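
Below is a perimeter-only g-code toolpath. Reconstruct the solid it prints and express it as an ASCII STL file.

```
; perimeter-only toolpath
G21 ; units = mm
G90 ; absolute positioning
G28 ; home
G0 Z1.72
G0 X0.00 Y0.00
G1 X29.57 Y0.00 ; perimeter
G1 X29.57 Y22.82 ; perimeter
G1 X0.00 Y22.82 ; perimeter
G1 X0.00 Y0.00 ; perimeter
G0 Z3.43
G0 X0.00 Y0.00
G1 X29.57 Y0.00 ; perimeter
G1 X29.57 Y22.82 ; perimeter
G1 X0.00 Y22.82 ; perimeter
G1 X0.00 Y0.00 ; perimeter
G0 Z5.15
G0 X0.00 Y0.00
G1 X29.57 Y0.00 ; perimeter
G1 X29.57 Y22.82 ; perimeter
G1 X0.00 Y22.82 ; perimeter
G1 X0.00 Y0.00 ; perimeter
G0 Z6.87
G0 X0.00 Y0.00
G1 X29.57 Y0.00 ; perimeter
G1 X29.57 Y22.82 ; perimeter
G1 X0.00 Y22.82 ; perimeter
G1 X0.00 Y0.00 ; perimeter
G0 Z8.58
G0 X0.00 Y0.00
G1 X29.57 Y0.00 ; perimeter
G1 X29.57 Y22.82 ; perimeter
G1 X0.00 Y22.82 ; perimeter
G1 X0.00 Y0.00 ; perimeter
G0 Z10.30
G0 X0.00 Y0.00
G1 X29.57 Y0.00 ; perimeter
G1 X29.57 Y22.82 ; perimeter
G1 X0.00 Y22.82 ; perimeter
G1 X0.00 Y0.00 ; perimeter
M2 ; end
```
solid part
  facet normal 0.0000 0.0000 -1.0000
    outer loop
      vertex 29.57 22.82 0.00
      vertex 29.57 0.00 0.00
      vertex 0.00 0.00 0.00
    endloop
  endfacet
  facet normal 0.0000 0.0000 -1.0000
    outer loop
      vertex 0.00 22.82 0.00
      vertex 29.57 22.82 0.00
      vertex 0.00 0.00 0.00
    endloop
  endfacet
  facet normal 0.0000 0.0000 1.0000
    outer loop
      vertex 0.00 0.00 10.30
      vertex 29.57 0.00 10.30
      vertex 29.57 22.82 10.30
    endloop
  endfacet
  facet normal 0.0000 0.0000 1.0000
    outer loop
      vertex 0.00 0.00 10.30
      vertex 29.57 22.82 10.30
      vertex 0.00 22.82 10.30
    endloop
  endfacet
  facet normal 0.0000 -1.0000 0.0000
    outer loop
      vertex 0.00 0.00 0.00
      vertex 29.57 0.00 0.00
      vertex 29.57 0.00 10.30
    endloop
  endfacet
  facet normal 0.0000 -1.0000 0.0000
    outer loop
      vertex 0.00 0.00 0.00
      vertex 29.57 0.00 10.30
      vertex 0.00 0.00 10.30
    endloop
  endfacet
  facet normal 0.0000 1.0000 0.0000
    outer loop
      vertex 29.57 22.82 10.30
      vertex 29.57 22.82 0.00
      vertex 0.00 22.82 0.00
    endloop
  endfacet
  facet normal 0.0000 1.0000 0.0000
    outer loop
      vertex 0.00 22.82 10.30
      vertex 29.57 22.82 10.30
      vertex 0.00 22.82 0.00
    endloop
  endfacet
  facet normal -1.0000 0.0000 0.0000
    outer loop
      vertex 0.00 22.82 10.30
      vertex 0.00 22.82 0.00
      vertex 0.00 0.00 0.00
    endloop
  endfacet
  facet normal -1.0000 0.0000 0.0000
    outer loop
      vertex 0.00 0.00 10.30
      vertex 0.00 22.82 10.30
      vertex 0.00 0.00 0.00
    endloop
  endfacet
  facet normal 1.0000 0.0000 0.0000
    outer loop
      vertex 29.57 0.00 0.00
      vertex 29.57 22.82 0.00
      vertex 29.57 22.82 10.30
    endloop
  endfacet
  facet normal 1.0000 0.0000 0.0000
    outer loop
      vertex 29.57 0.00 0.00
      vertex 29.57 22.82 10.30
      vertex 29.57 0.00 10.30
    endloop
  endfacet
endsolid part

The G0 Z moves step by Δz≈1.72 mm. Every layer's G1 loop is the same polygon, so the solid is a straight extrusion of it from z=0 to z≈10.3. Closing with flat bottom and top caps and triangulating gives 12 facets — a rectangular box, roughly 29.6 × 22.8 mm footprint and 10.3 mm tall.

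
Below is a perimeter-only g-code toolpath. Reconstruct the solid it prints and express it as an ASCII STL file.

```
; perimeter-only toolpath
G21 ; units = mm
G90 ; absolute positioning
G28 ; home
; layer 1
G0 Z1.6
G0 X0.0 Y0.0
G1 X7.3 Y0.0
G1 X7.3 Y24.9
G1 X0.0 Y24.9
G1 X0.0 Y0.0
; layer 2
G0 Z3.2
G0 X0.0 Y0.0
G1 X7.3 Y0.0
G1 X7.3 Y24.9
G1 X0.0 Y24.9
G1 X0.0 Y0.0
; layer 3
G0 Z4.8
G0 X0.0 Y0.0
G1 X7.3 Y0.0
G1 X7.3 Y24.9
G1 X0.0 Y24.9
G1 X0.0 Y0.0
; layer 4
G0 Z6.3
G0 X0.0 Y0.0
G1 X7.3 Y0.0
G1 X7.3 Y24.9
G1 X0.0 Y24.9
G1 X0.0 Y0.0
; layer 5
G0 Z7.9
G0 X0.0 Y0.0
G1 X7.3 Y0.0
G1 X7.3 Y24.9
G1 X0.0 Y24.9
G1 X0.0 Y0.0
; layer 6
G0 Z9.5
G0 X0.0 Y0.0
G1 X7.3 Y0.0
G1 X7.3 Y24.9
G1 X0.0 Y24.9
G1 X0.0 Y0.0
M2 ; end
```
solid part
  facet normal 0.0000 0.0000 -1.0000
    outer loop
      vertex 7.3 24.9 0.0
      vertex 7.3 0.0 0.0
      vertex 0.0 0.0 0.0
    endloop
  endfacet
  facet normal 0.0000 0.0000 -1.0000
    outer loop
      vertex 0.0 24.9 0.0
      vertex 7.3 24.9 0.0
      vertex 0.0 0.0 0.0
    endloop
  endfacet
  facet normal 0.0000 0.0000 1.0000
    outer loop
      vertex 0.0 0.0 9.5
      vertex 7.3 0.0 9.5
      vertex 7.3 24.9 9.5
    endloop
  endfacet
  facet normal 0.0000 0.0000 1.0000
    outer loop
      vertex 0.0 0.0 9.5
      vertex 7.3 24.9 9.5
      vertex 0.0 24.9 9.5
    endloop
  endfacet
  facet normal 0.0000 -1.0000 0.0000
    outer loop
      vertex 0.0 0.0 0.0
      vertex 7.3 0.0 0.0
      vertex 7.3 0.0 9.5
    endloop
  endfacet
  facet normal 0.0000 -1.0000 0.0000
    outer loop
      vertex 0.0 0.0 0.0
      vertex 7.3 0.0 9.5
      vertex 0.0 0.0 9.5
    endloop
  endfacet
  facet normal 0.0000 1.0000 0.0000
    outer loop
      vertex 7.3 24.9 9.5
      vertex 7.3 24.9 0.0
      vertex 0.0 24.9 0.0
    endloop
  endfacet
  facet normal 0.0000 1.0000 0.0000
    outer loop
      vertex 0.0 24.9 9.5
      vertex 7.3 24.9 9.5
      vertex 0.0 24.9 0.0
    endloop
  endfacet
  facet normal -1.0000 0.0000 0.0000
    outer loop
      vertex 0.0 24.9 9.5
      vertex 0.0 24.9 0.0
      vertex 0.0 0.0 0.0
    endloop
  endfacet
  facet normal -1.0000 0.0000 0.0000
    outer loop
      vertex 0.0 0.0 9.5
      vertex 0.0 24.9 9.5
      vertex 0.0 0.0 0.0
    endloop
  endfacet
  facet normal 1.0000 0.0000 0.0000
    outer loop
      vertex 7.3 0.0 0.0
      vertex 7.3 24.9 0.0
      vertex 7.3 24.9 9.5
    endloop
  endfacet
  facet normal 1.0000 0.0000 0.0000
    outer loop
      vertex 7.3 0.0 0.0
      vertex 7.3 24.9 9.5
      vertex 7.3 0.0 9.5
    endloop
  endfacet
endsolid part

The G0 Z moves step by Δz≈1.6 mm. Every layer's G1 loop is the same polygon, so the solid is a straight extrusion of it from z=0 to z≈9.5. Closing with flat bottom and top caps and triangulating gives 12 facets — a rectangular box, roughly 7.3 × 24.9 mm footprint and 9.5 mm tall.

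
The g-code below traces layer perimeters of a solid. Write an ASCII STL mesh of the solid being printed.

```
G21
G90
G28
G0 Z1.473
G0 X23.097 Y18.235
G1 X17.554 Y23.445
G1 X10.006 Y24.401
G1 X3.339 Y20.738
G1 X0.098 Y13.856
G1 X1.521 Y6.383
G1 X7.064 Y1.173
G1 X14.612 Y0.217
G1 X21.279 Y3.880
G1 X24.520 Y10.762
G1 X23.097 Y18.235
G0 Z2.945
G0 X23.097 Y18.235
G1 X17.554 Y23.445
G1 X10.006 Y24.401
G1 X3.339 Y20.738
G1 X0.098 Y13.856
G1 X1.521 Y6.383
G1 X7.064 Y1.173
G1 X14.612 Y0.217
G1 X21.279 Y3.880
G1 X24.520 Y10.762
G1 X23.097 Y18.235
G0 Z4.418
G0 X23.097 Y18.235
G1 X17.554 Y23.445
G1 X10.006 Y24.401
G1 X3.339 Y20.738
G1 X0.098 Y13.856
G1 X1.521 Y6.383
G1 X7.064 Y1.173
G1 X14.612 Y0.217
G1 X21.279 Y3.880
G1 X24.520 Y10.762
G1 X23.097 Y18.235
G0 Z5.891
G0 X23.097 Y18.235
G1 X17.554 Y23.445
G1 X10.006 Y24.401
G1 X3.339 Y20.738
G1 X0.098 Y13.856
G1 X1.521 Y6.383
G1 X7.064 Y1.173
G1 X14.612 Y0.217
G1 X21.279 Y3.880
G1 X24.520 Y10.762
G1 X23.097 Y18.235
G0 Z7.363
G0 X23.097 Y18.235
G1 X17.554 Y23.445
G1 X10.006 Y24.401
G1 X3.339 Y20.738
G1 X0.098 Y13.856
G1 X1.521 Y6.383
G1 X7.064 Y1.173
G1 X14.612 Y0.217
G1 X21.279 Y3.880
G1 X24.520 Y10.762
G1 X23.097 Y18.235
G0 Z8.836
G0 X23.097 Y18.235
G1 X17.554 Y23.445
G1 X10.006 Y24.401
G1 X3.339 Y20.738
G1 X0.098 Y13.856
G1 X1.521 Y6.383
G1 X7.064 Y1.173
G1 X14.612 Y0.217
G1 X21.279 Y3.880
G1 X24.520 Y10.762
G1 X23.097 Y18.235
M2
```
solid part
  facet normal 0.0000 0.0000 -1.0000
    outer loop
      vertex 10.006 24.401 0.000
      vertex 17.554 23.445 0.000
      vertex 23.097 18.235 0.000
    endloop
  endfacet
  facet normal 0.0000 0.0000 -1.0000
    outer loop
      vertex 3.339 20.738 0.000
      vertex 10.006 24.401 0.000
      vertex 23.097 18.235 0.000
    endloop
  endfacet
  facet normal 0.0000 0.0000 -1.0000
    outer loop
      vertex 0.098 13.856 0.000
      vertex 3.339 20.738 0.000
      vertex 23.097 18.235 0.000
    endloop
  endfacet
  facet normal 0.0000 0.0000 -1.0000
    outer loop
      vertex 1.521 6.383 0.000
      vertex 0.098 13.856 0.000
      vertex 23.097 18.235 0.000
    endloop
  endfacet
  facet normal 0.0000 0.0000 -1.0000
    outer loop
      vertex 7.064 1.173 0.000
      vertex 1.521 6.383 0.000
      vertex 23.097 18.235 0.000
    endloop
  endfacet
  facet normal 0.0000 0.0000 -1.0000
    outer loop
      vertex 14.612 0.217 0.000
      vertex 7.064 1.173 0.000
      vertex 23.097 18.235 0.000
    endloop
  endfacet
  facet normal 0.0000 0.0000 -1.0000
    outer loop
      vertex 21.279 3.880 0.000
      vertex 14.612 0.217 0.000
      vertex 23.097 18.235 0.000
    endloop
  endfacet
  facet normal 0.0000 0.0000 -1.0000
    outer loop
      vertex 24.520 10.762 0.000
      vertex 21.279 3.880 0.000
      vertex 23.097 18.235 0.000
    endloop
  endfacet
  facet normal 0.0000 0.0000 1.0000
    outer loop
      vertex 23.097 18.235 8.836
      vertex 17.554 23.445 8.836
      vertex 10.006 24.401 8.836
    endloop
  endfacet
  facet normal 0.0000 0.0000 1.0000
    outer loop
      vertex 23.097 18.235 8.836
      vertex 10.006 24.401 8.836
      vertex 3.339 20.738 8.836
    endloop
  endfacet
  facet normal 0.0000 0.0000 1.0000
    outer loop
      vertex 23.097 18.235 8.836
      vertex 3.339 20.738 8.836
      vertex 0.098 13.856 8.836
    endloop
  endfacet
  facet normal 0.0000 0.0000 1.0000
    outer loop
      vertex 23.097 18.235 8.836
      vertex 0.098 13.856 8.836
      vertex 1.521 6.383 8.836
    endloop
  endfacet
  facet normal 0.0000 0.0000 1.0000
    outer loop
      vertex 23.097 18.235 8.836
      vertex 1.521 6.383 8.836
      vertex 7.064 1.173 8.836
    endloop
  endfacet
  facet normal 0.0000 0.0000 1.0000
    outer loop
      vertex 23.097 18.235 8.836
      vertex 7.064 1.173 8.836
      vertex 14.612 0.217 8.836
    endloop
  endfacet
  facet normal 0.0000 0.0000 1.0000
    outer loop
      vertex 23.097 18.235 8.836
      vertex 14.612 0.217 8.836
      vertex 21.279 3.880 8.836
    endloop
  endfacet
  facet normal 0.0000 0.0000 1.0000
    outer loop
      vertex 23.097 18.235 8.836
      vertex 21.279 3.880 8.836
      vertex 24.520 10.762 8.836
    endloop
  endfacet
  facet normal 0.6849 0.7287 0.0000
    outer loop
      vertex 23.097 18.235 0.000
      vertex 17.554 23.445 0.000
      vertex 17.554 23.445 8.836
    endloop
  endfacet
  facet normal 0.6849 0.7287 0.0000
    outer loop
      vertex 23.097 18.235 0.000
      vertex 17.554 23.445 8.836
      vertex 23.097 18.235 8.836
    endloop
  endfacet
  facet normal 0.1257 0.9921 0.0000
    outer loop
      vertex 17.554 23.445 0.000
      vertex 10.006 24.401 0.000
      vertex 10.006 24.401 8.836
    endloop
  endfacet
  facet normal 0.1257 0.9921 0.0000
    outer loop
      vertex 17.554 23.445 0.000
      vertex 10.006 24.401 8.836
      vertex 17.554 23.445 8.836
    endloop
  endfacet
  facet normal -0.4815 0.8764 0.0000
    outer loop
      vertex 10.006 24.401 0.000
      vertex 3.339 20.738 0.000
      vertex 3.339 20.738 8.836
    endloop
  endfacet
  facet normal -0.4815 0.8764 0.0000
    outer loop
      vertex 10.006 24.401 0.000
      vertex 3.339 20.738 8.836
      vertex 10.006 24.401 8.836
    endloop
  endfacet
  facet normal -0.9047 0.4261 0.0000
    outer loop
      vertex 3.339 20.738 0.000
      vertex 0.098 13.856 0.000
      vertex 0.098 13.856 8.836
    endloop
  endfacet
  facet normal -0.9047 0.4261 0.0000
    outer loop
      vertex 3.339 20.738 0.000
      vertex 0.098 13.856 8.836
      vertex 3.339 20.738 8.836
    endloop
  endfacet
  facet normal -0.9823 -0.1871 0.0000
    outer loop
      vertex 0.098 13.856 0.000
      vertex 1.521 6.383 0.000
      vertex 1.521 6.383 8.836
    endloop
  endfacet
  facet normal -0.9823 -0.1871 0.0000
    outer loop
      vertex 0.098 13.856 0.000
      vertex 1.521 6.383 8.836
      vertex 0.098 13.856 8.836
    endloop
  endfacet
  facet normal -0.6849 -0.7287 0.0000
    outer loop
      vertex 1.521 6.383 0.000
      vertex 7.064 1.173 0.000
      vertex 7.064 1.173 8.836
    endloop
  endfacet
  facet normal -0.6849 -0.7287 0.0000
    outer loop
      vertex 1.521 6.383 0.000
      vertex 7.064 1.173 8.836
      vertex 1.521 6.383 8.836
    endloop
  endfacet
  facet normal -0.1257 -0.9921 0.0000
    outer loop
      vertex 7.064 1.173 0.000
      vertex 14.612 0.217 0.000
      vertex 14.612 0.217 8.836
    endloop
  endfacet
  facet normal -0.1257 -0.9921 0.0000
    outer loop
      vertex 7.064 1.173 0.000
      vertex 14.612 0.217 8.836
      vertex 7.064 1.173 8.836
    endloop
  endfacet
  facet normal 0.4815 -0.8764 0.0000
    outer loop
      vertex 14.612 0.217 0.000
      vertex 21.279 3.880 0.000
      vertex 21.279 3.880 8.836
    endloop
  endfacet
  facet normal 0.4815 -0.8764 0.0000
    outer loop
      vertex 14.612 0.217 0.000
      vertex 21.279 3.880 8.836
      vertex 14.612 0.217 8.836
    endloop
  endfacet
  facet normal 0.9047 -0.4261 0.0000
    outer loop
      vertex 21.279 3.880 0.000
      vertex 24.520 10.762 0.000
      vertex 24.520 10.762 8.836
    endloop
  endfacet
  facet normal 0.9047 -0.4261 0.0000
    outer loop
      vertex 21.279 3.880 0.000
      vertex 24.520 10.762 8.836
      vertex 21.279 3.880 8.836
    endloop
  endfacet
  facet normal 0.9823 0.1871 0.0000
    outer loop
      vertex 24.520 10.762 0.000
      vertex 23.097 18.235 0.000
      vertex 23.097 18.235 8.836
    endloop
  endfacet
  facet normal 0.9823 0.1871 0.0000
    outer loop
      vertex 24.520 10.762 0.000
      vertex 23.097 18.235 8.836
      vertex 24.520 10.762 8.836
    endloop
  endfacet
endsolid part

The G0 Z moves step by Δz≈1.473 mm. Every layer's G1 loop is the same polygon, so the solid is a straight extrusion of it from z=0 to z≈8.84. Closing with flat bottom and top caps and triangulating gives 36 facets — a regular 10-sided prism (a cylinder approximated with 10 flat sides), circumscribed radius ≈ 12.3 mm, height ≈ 8.84 mm.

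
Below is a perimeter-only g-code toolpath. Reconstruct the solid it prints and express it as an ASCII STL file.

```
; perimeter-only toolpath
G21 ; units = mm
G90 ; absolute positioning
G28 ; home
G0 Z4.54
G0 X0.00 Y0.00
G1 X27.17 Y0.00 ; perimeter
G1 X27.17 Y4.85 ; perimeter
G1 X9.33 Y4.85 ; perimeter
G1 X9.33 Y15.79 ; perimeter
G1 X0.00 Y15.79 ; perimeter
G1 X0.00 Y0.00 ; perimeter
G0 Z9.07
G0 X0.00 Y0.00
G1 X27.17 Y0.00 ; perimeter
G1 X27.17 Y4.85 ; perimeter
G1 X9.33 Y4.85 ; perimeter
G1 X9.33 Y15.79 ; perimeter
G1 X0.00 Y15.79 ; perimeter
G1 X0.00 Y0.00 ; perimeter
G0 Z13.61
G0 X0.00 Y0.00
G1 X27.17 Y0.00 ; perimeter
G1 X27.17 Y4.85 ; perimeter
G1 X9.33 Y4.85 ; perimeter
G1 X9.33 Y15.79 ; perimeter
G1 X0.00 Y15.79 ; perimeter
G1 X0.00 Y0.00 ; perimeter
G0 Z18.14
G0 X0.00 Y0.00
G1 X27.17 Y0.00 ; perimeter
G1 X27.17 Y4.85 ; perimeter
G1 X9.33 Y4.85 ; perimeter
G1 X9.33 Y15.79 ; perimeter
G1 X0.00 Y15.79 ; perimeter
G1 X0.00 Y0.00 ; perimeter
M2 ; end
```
solid part
  facet normal 0.0000 0.0000 -1.0000
    outer loop
      vertex 27.17 4.85 0.00
      vertex 27.17 0.00 0.00
      vertex 0.00 0.00 0.00
    endloop
  endfacet
  facet normal 0.0000 0.0000 -1.0000
    outer loop
      vertex 9.33 4.85 0.00
      vertex 27.17 4.85 0.00
      vertex 0.00 0.00 0.00
    endloop
  endfacet
  facet normal 0.0000 0.0000 -1.0000
    outer loop
      vertex 9.33 15.79 0.00
      vertex 9.33 4.85 0.00
      vertex 0.00 0.00 0.00
    endloop
  endfacet
  facet normal 0.0000 0.0000 -1.0000
    outer loop
      vertex 0.00 15.79 0.00
      vertex 9.33 15.79 0.00
      vertex 0.00 0.00 0.00
    endloop
  endfacet
  facet normal 0.0000 0.0000 1.0000
    outer loop
      vertex 0.00 0.00 18.14
      vertex 27.17 0.00 18.14
      vertex 27.17 4.85 18.14
    endloop
  endfacet
  facet normal 0.0000 0.0000 1.0000
    outer loop
      vertex 0.00 0.00 18.14
      vertex 27.17 4.85 18.14
      vertex 9.33 4.85 18.14
    endloop
  endfacet
  facet normal 0.0000 0.0000 1.0000
    outer loop
      vertex 0.00 0.00 18.14
      vertex 9.33 4.85 18.14
      vertex 9.33 15.79 18.14
    endloop
  endfacet
  facet normal 0.0000 0.0000 1.0000
    outer loop
      vertex 0.00 0.00 18.14
      vertex 9.33 15.79 18.14
      vertex 0.00 15.79 18.14
    endloop
  endfacet
  facet normal 0.0000 -1.0000 0.0000
    outer loop
      vertex 0.00 0.00 0.00
      vertex 27.17 0.00 0.00
      vertex 27.17 0.00 18.14
    endloop
  endfacet
  facet normal 0.0000 -1.0000 0.0000
    outer loop
      vertex 0.00 0.00 0.00
      vertex 27.17 0.00 18.14
      vertex 0.00 0.00 18.14
    endloop
  endfacet
  facet normal 1.0000 0.0000 0.0000
    outer loop
      vertex 27.17 0.00 0.00
      vertex 27.17 4.85 0.00
      vertex 27.17 4.85 18.14
    endloop
  endfacet
  facet normal 1.0000 0.0000 0.0000
    outer loop
      vertex 27.17 0.00 0.00
      vertex 27.17 4.85 18.14
      vertex 27.17 0.00 18.14
    endloop
  endfacet
  facet normal 0.0000 1.0000 0.0000
    outer loop
      vertex 27.17 4.85 0.00
      vertex 9.33 4.85 0.00
      vertex 9.33 4.85 18.14
    endloop
  endfacet
  facet normal 0.0000 1.0000 0.0000
    outer loop
      vertex 27.17 4.85 0.00
      vertex 9.33 4.85 18.14
      vertex 27.17 4.85 18.14
    endloop
  endfacet
  facet normal 1.0000 0.0000 0.0000
    outer loop
      vertex 9.33 4.85 0.00
      vertex 9.33 15.79 0.00
      vertex 9.33 15.79 18.14
    endloop
  endfacet
  facet normal 1.0000 0.0000 0.0000
    outer loop
      vertex 9.33 4.85 0.00
      vertex 9.33 15.79 18.14
      vertex 9.33 4.85 18.14
    endloop
  endfacet
  facet normal 0.0000 1.0000 0.0000
    outer loop
      vertex 9.33 15.79 0.00
      vertex 0.00 15.79 0.00
      vertex 0.00 15.79 18.14
    endloop
  endfacet
  facet normal 0.0000 1.0000 0.0000
    outer loop
      vertex 9.33 15.79 0.00
      vertex 0.00 15.79 18.14
      vertex 9.33 15.79 18.14
    endloop
  endfacet
  facet normal -1.0000 0.0000 0.0000
    outer loop
      vertex 0.00 15.79 0.00
      vertex 0.00 0.00 0.00
      vertex 0.00 0.00 18.14
    endloop
  endfacet
  facet normal -1.0000 0.0000 0.0000
    outer loop
      vertex 0.00 15.79 0.00
      vertex 0.00 0.00 18.14
      vertex 0.00 15.79 18.14
    endloop
  endfacet
endsolid part

The G0 Z moves step by Δz≈4.54 mm. Every layer's G1 loop is the same polygon, so the solid is a straight extrusion of it from z=0 to z≈18.1. Closing with flat bottom and top caps and triangulating gives 20 facets — an L-shaped prism: outer 27.2 × 15.8 mm, arm thicknesses ≈ 4.85 mm (horizontal) and 9.33 mm (vertical), extruded 18.1 mm in z.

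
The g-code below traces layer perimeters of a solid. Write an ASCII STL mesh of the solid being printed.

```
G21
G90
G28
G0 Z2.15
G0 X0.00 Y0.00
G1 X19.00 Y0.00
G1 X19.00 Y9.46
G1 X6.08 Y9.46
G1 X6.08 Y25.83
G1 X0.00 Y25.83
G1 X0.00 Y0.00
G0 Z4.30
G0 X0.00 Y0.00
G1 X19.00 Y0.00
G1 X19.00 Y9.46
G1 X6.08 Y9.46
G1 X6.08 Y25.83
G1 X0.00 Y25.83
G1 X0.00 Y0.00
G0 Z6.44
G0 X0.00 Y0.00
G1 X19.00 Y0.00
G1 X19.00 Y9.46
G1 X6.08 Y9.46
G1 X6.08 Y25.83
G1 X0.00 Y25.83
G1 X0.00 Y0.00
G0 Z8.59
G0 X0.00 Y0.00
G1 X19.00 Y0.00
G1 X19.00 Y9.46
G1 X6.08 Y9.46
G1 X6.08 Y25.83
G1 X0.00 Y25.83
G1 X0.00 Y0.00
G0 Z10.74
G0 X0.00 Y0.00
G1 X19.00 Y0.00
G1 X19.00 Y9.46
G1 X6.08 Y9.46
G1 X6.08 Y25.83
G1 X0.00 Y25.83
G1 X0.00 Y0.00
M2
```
solid part
  facet normal 0.0000 0.0000 -1.0000
    outer loop
      vertex 19.00 9.46 0.00
      vertex 19.00 0.00 0.00
      vertex 0.00 0.00 0.00
    endloop
  endfacet
  facet normal 0.0000 0.0000 -1.0000
    outer loop
      vertex 6.08 9.46 0.00
      vertex 19.00 9.46 0.00
      vertex 0.00 0.00 0.00
    endloop
  endfacet
  facet normal 0.0000 0.0000 -1.0000
    outer loop
      vertex 6.08 25.83 0.00
      vertex 6.08 9.46 0.00
      vertex 0.00 0.00 0.00
    endloop
  endfacet
  facet normal 0.0000 0.0000 -1.0000
    outer loop
      vertex 0.00 25.83 0.00
      vertex 6.08 25.83 0.00
      vertex 0.00 0.00 0.00
    endloop
  endfacet
  facet normal 0.0000 0.0000 1.0000
    outer loop
      vertex 0.00 0.00 10.74
      vertex 19.00 0.00 10.74
      vertex 19.00 9.46 10.74
    endloop
  endfacet
  facet normal 0.0000 0.0000 1.0000
    outer loop
      vertex 0.00 0.00 10.74
      vertex 19.00 9.46 10.74
      vertex 6.08 9.46 10.74
    endloop
  endfacet
  facet normal 0.0000 0.0000 1.0000
    outer loop
      vertex 0.00 0.00 10.74
      vertex 6.08 9.46 10.74
      vertex 6.08 25.83 10.74
    endloop
  endfacet
  facet normal 0.0000 0.0000 1.0000
    outer loop
      vertex 0.00 0.00 10.74
      vertex 6.08 25.83 10.74
      vertex 0.00 25.83 10.74
    endloop
  endfacet
  facet normal 0.0000 -1.0000 0.0000
    outer loop
      vertex 0.00 0.00 0.00
      vertex 19.00 0.00 0.00
      vertex 19.00 0.00 10.74
    endloop
  endfacet
  facet normal 0.0000 -1.0000 0.0000
    outer loop
      vertex 0.00 0.00 0.00
      vertex 19.00 0.00 10.74
      vertex 0.00 0.00 10.74
    endloop
  endfacet
  facet normal 1.0000 0.0000 0.0000
    outer loop
      vertex 19.00 0.00 0.00
      vertex 19.00 9.46 0.00
      vertex 19.00 9.46 10.74
    endloop
  endfacet
  facet normal 1.0000 0.0000 0.0000
    outer loop
      vertex 19.00 0.00 0.00
      vertex 19.00 9.46 10.74
      vertex 19.00 0.00 10.74
    endloop
  endfacet
  facet normal 0.0000 1.0000 0.0000
    outer loop
      vertex 19.00 9.46 0.00
      vertex 6.08 9.46 0.00
      vertex 6.08 9.46 10.74
    endloop
  endfacet
  facet normal 0.0000 1.0000 0.0000
    outer loop
      vertex 19.00 9.46 0.00
      vertex 6.08 9.46 10.74
      vertex 19.00 9.46 10.74
    endloop
  endfacet
  facet normal 1.0000 0.0000 0.0000
    outer loop
      vertex 6.08 9.46 0.00
      vertex 6.08 25.83 0.00
      vertex 6.08 25.83 10.74
    endloop
  endfacet
  facet normal 1.0000 0.0000 0.0000
    outer loop
      vertex 6.08 9.46 0.00
      vertex 6.08 25.83 10.74
      vertex 6.08 9.46 10.74
    endloop
  endfacet
  facet normal 0.0000 1.0000 0.0000
    outer loop
      vertex 6.08 25.83 0.00
      vertex 0.00 25.83 0.00
      vertex 0.00 25.83 10.74
    endloop
  endfacet
  facet normal 0.0000 1.0000 0.0000
    outer loop
      vertex 6.08 25.83 0.00
      vertex 0.00 25.83 10.74
      vertex 6.08 25.83 10.74
    endloop
  endfacet
  facet normal -1.0000 0.0000 0.0000
    outer loop
      vertex 0.00 25.83 0.00
      vertex 0.00 0.00 0.00
      vertex 0.00 0.00 10.74
    endloop
  endfacet
  facet normal -1.0000 0.0000 0.0000
    outer loop
      vertex 0.00 25.83 0.00
      vertex 0.00 0.00 10.74
      vertex 0.00 25.83 10.74
    endloop
  endfacet
endsolid part

The G0 Z moves step by Δz≈2.15 mm. Every layer's G1 loop is the same polygon, so the solid is a straight extrusion of it from z=0 to z≈10.7. Closing with flat bottom and top caps and triangulating gives 20 facets — an L-shaped prism: outer 19 × 25.8 mm, arm thicknesses ≈ 9.46 mm (horizontal) and 6.08 mm (vertical), extruded 10.7 mm in z.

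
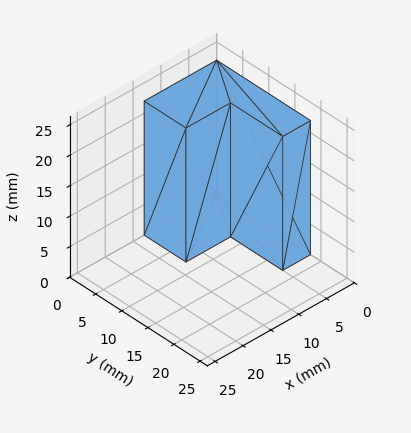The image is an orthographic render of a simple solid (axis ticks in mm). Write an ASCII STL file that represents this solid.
Reading the render: the shape is an L-shaped prism: outer 13 × 18 mm, arm thicknesses ≈ 8 mm (horizontal) and 5 mm (vertical), extruded 22 mm in z (dimensions read to the nearest mm from the axis ticks). For the STL, each face is triangulated and given an outward normal.

solid part
  facet normal 0.0000 0.0000 -1.0000
    outer loop
      vertex 13.000 8.000 0.000
      vertex 13.000 0.000 0.000
      vertex 0.000 0.000 0.000
    endloop
  endfacet
  facet normal 0.0000 0.0000 -1.0000
    outer loop
      vertex 5.000 8.000 0.000
      vertex 13.000 8.000 0.000
      vertex 0.000 0.000 0.000
    endloop
  endfacet
  facet normal 0.0000 0.0000 -1.0000
    outer loop
      vertex 5.000 18.000 0.000
      vertex 5.000 8.000 0.000
      vertex 0.000 0.000 0.000
    endloop
  endfacet
  facet normal 0.0000 0.0000 -1.0000
    outer loop
      vertex 0.000 18.000 0.000
      vertex 5.000 18.000 0.000
      vertex 0.000 0.000 0.000
    endloop
  endfacet
  facet normal 0.0000 0.0000 1.0000
    outer loop
      vertex 0.000 0.000 22.000
      vertex 13.000 0.000 22.000
      vertex 13.000 8.000 22.000
    endloop
  endfacet
  facet normal 0.0000 0.0000 1.0000
    outer loop
      vertex 0.000 0.000 22.000
      vertex 13.000 8.000 22.000
      vertex 5.000 8.000 22.000
    endloop
  endfacet
  facet normal 0.0000 0.0000 1.0000
    outer loop
      vertex 0.000 0.000 22.000
      vertex 5.000 8.000 22.000
      vertex 5.000 18.000 22.000
    endloop
  endfacet
  facet normal 0.0000 0.0000 1.0000
    outer loop
      vertex 0.000 0.000 22.000
      vertex 5.000 18.000 22.000
      vertex 0.000 18.000 22.000
    endloop
  endfacet
  facet normal 0.0000 -1.0000 0.0000
    outer loop
      vertex 0.000 0.000 0.000
      vertex 13.000 0.000 0.000
      vertex 13.000 0.000 22.000
    endloop
  endfacet
  facet normal 0.0000 -1.0000 0.0000
    outer loop
      vertex 0.000 0.000 0.000
      vertex 13.000 0.000 22.000
      vertex 0.000 0.000 22.000
    endloop
  endfacet
  facet normal 1.0000 0.0000 0.0000
    outer loop
      vertex 13.000 0.000 0.000
      vertex 13.000 8.000 0.000
      vertex 13.000 8.000 22.000
    endloop
  endfacet
  facet normal 1.0000 0.0000 0.0000
    outer loop
      vertex 13.000 0.000 0.000
      vertex 13.000 8.000 22.000
      vertex 13.000 0.000 22.000
    endloop
  endfacet
  facet normal 0.0000 1.0000 0.0000
    outer loop
      vertex 13.000 8.000 0.000
      vertex 5.000 8.000 0.000
      vertex 5.000 8.000 22.000
    endloop
  endfacet
  facet normal 0.0000 1.0000 0.0000
    outer loop
      vertex 13.000 8.000 0.000
      vertex 5.000 8.000 22.000
      vertex 13.000 8.000 22.000
    endloop
  endfacet
  facet normal 1.0000 0.0000 0.0000
    outer loop
      vertex 5.000 8.000 0.000
      vertex 5.000 18.000 0.000
      vertex 5.000 18.000 22.000
    endloop
  endfacet
  facet normal 1.0000 0.0000 0.0000
    outer loop
      vertex 5.000 8.000 0.000
      vertex 5.000 18.000 22.000
      vertex 5.000 8.000 22.000
    endloop
  endfacet
  facet normal 0.0000 1.0000 0.0000
    outer loop
      vertex 5.000 18.000 0.000
      vertex 0.000 18.000 0.000
      vertex 0.000 18.000 22.000
    endloop
  endfacet
  facet normal 0.0000 1.0000 0.0000
    outer loop
      vertex 5.000 18.000 0.000
      vertex 0.000 18.000 22.000
      vertex 5.000 18.000 22.000
    endloop
  endfacet
  facet normal -1.0000 0.0000 0.0000
    outer loop
      vertex 0.000 18.000 0.000
      vertex 0.000 0.000 0.000
      vertex 0.000 0.000 22.000
    endloop
  endfacet
  facet normal -1.0000 0.0000 0.0000
    outer loop
      vertex 0.000 18.000 0.000
      vertex 0.000 0.000 22.000
      vertex 0.000 18.000 22.000
    endloop
  endfacet
endsolid part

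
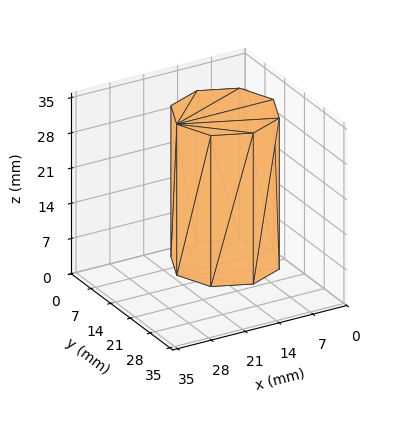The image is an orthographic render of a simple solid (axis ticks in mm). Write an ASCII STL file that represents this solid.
Reading the render: the shape is a regular 8-sided prism (a cylinder approximated with 8 flat sides), circumscribed radius ≈ 10 mm, height ≈ 30 mm (dimensions read to the nearest mm from the axis ticks). For the STL, each face is triangulated and given an outward normal.

solid part
  facet normal 0.0000 0.0000 -1.0000
    outer loop
      vertex 10.000 20.000 0.000
      vertex 17.071 17.071 0.000
      vertex 20.000 10.000 0.000
    endloop
  endfacet
  facet normal 0.0000 0.0000 -1.0000
    outer loop
      vertex 2.929 17.071 0.000
      vertex 10.000 20.000 0.000
      vertex 20.000 10.000 0.000
    endloop
  endfacet
  facet normal 0.0000 0.0000 -1.0000
    outer loop
      vertex 0.000 10.000 0.000
      vertex 2.929 17.071 0.000
      vertex 20.000 10.000 0.000
    endloop
  endfacet
  facet normal 0.0000 0.0000 -1.0000
    outer loop
      vertex 2.929 2.929 0.000
      vertex 0.000 10.000 0.000
      vertex 20.000 10.000 0.000
    endloop
  endfacet
  facet normal 0.0000 0.0000 -1.0000
    outer loop
      vertex 10.000 0.000 0.000
      vertex 2.929 2.929 0.000
      vertex 20.000 10.000 0.000
    endloop
  endfacet
  facet normal 0.0000 0.0000 -1.0000
    outer loop
      vertex 17.071 2.929 0.000
      vertex 10.000 0.000 0.000
      vertex 20.000 10.000 0.000
    endloop
  endfacet
  facet normal 0.0000 0.0000 1.0000
    outer loop
      vertex 20.000 10.000 30.000
      vertex 17.071 17.071 30.000
      vertex 10.000 20.000 30.000
    endloop
  endfacet
  facet normal 0.0000 0.0000 1.0000
    outer loop
      vertex 20.000 10.000 30.000
      vertex 10.000 20.000 30.000
      vertex 2.929 17.071 30.000
    endloop
  endfacet
  facet normal 0.0000 0.0000 1.0000
    outer loop
      vertex 20.000 10.000 30.000
      vertex 2.929 17.071 30.000
      vertex 0.000 10.000 30.000
    endloop
  endfacet
  facet normal 0.0000 0.0000 1.0000
    outer loop
      vertex 20.000 10.000 30.000
      vertex 0.000 10.000 30.000
      vertex 2.929 2.929 30.000
    endloop
  endfacet
  facet normal 0.0000 0.0000 1.0000
    outer loop
      vertex 20.000 10.000 30.000
      vertex 2.929 2.929 30.000
      vertex 10.000 0.000 30.000
    endloop
  endfacet
  facet normal 0.0000 0.0000 1.0000
    outer loop
      vertex 20.000 10.000 30.000
      vertex 10.000 0.000 30.000
      vertex 17.071 2.929 30.000
    endloop
  endfacet
  facet normal 0.9239 0.3827 0.0000
    outer loop
      vertex 20.000 10.000 0.000
      vertex 17.071 17.071 0.000
      vertex 17.071 17.071 30.000
    endloop
  endfacet
  facet normal 0.9239 0.3827 0.0000
    outer loop
      vertex 20.000 10.000 0.000
      vertex 17.071 17.071 30.000
      vertex 20.000 10.000 30.000
    endloop
  endfacet
  facet normal 0.3827 0.9239 0.0000
    outer loop
      vertex 17.071 17.071 0.000
      vertex 10.000 20.000 0.000
      vertex 10.000 20.000 30.000
    endloop
  endfacet
  facet normal 0.3827 0.9239 0.0000
    outer loop
      vertex 17.071 17.071 0.000
      vertex 10.000 20.000 30.000
      vertex 17.071 17.071 30.000
    endloop
  endfacet
  facet normal -0.3827 0.9239 0.0000
    outer loop
      vertex 10.000 20.000 0.000
      vertex 2.929 17.071 0.000
      vertex 2.929 17.071 30.000
    endloop
  endfacet
  facet normal -0.3827 0.9239 0.0000
    outer loop
      vertex 10.000 20.000 0.000
      vertex 2.929 17.071 30.000
      vertex 10.000 20.000 30.000
    endloop
  endfacet
  facet normal -0.9239 0.3827 0.0000
    outer loop
      vertex 2.929 17.071 0.000
      vertex 0.000 10.000 0.000
      vertex 0.000 10.000 30.000
    endloop
  endfacet
  facet normal -0.9239 0.3827 0.0000
    outer loop
      vertex 2.929 17.071 0.000
      vertex 0.000 10.000 30.000
      vertex 2.929 17.071 30.000
    endloop
  endfacet
  facet normal -0.9239 -0.3827 0.0000
    outer loop
      vertex 0.000 10.000 0.000
      vertex 2.929 2.929 0.000
      vertex 2.929 2.929 30.000
    endloop
  endfacet
  facet normal -0.9239 -0.3827 0.0000
    outer loop
      vertex 0.000 10.000 0.000
      vertex 2.929 2.929 30.000
      vertex 0.000 10.000 30.000
    endloop
  endfacet
  facet normal -0.3827 -0.9239 0.0000
    outer loop
      vertex 2.929 2.929 0.000
      vertex 10.000 0.000 0.000
      vertex 10.000 0.000 30.000
    endloop
  endfacet
  facet normal -0.3827 -0.9239 0.0000
    outer loop
      vertex 2.929 2.929 0.000
      vertex 10.000 0.000 30.000
      vertex 2.929 2.929 30.000
    endloop
  endfacet
  facet normal 0.3827 -0.9239 0.0000
    outer loop
      vertex 10.000 0.000 0.000
      vertex 17.071 2.929 0.000
      vertex 17.071 2.929 30.000
    endloop
  endfacet
  facet normal 0.3827 -0.9239 0.0000
    outer loop
      vertex 10.000 0.000 0.000
      vertex 17.071 2.929 30.000
      vertex 10.000 0.000 30.000
    endloop
  endfacet
  facet normal 0.9239 -0.3827 0.0000
    outer loop
      vertex 17.071 2.929 0.000
      vertex 20.000 10.000 0.000
      vertex 20.000 10.000 30.000
    endloop
  endfacet
  facet normal 0.9239 -0.3827 0.0000
    outer loop
      vertex 17.071 2.929 0.000
      vertex 20.000 10.000 30.000
      vertex 17.071 2.929 30.000
    endloop
  endfacet
endsolid part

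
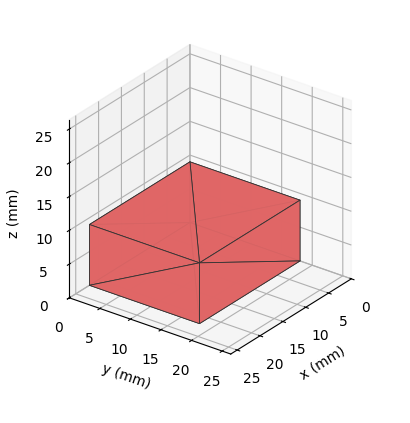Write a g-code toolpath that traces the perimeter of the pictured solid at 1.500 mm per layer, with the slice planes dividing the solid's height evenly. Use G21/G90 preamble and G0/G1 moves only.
Reading the render: the shape is a rectangular box, roughly 22 × 18 mm footprint and 9 mm tall (dimensions read to the nearest mm from the axis ticks). For the g-code, the solid's height is divided into equal slices at the stated Δz and each level perimeter traced with G1 moves after a G0 lift.

; perimeter-only toolpath
G21 ; units = mm
G90 ; absolute positioning
G28 ; home
; layer 1
G0 Z1.500
G0 X0.000 Y0.000
G1 X22.000 Y0.000
G1 X22.000 Y18.000
G1 X0.000 Y18.000
G1 X0.000 Y0.000
; layer 2
G0 Z3.000
G0 X0.000 Y0.000
G1 X22.000 Y0.000
G1 X22.000 Y18.000
G1 X0.000 Y18.000
G1 X0.000 Y0.000
; layer 3
G0 Z4.500
G0 X0.000 Y0.000
G1 X22.000 Y0.000
G1 X22.000 Y18.000
G1 X0.000 Y18.000
G1 X0.000 Y0.000
; layer 4
G0 Z6.000
G0 X0.000 Y0.000
G1 X22.000 Y0.000
G1 X22.000 Y18.000
G1 X0.000 Y18.000
G1 X0.000 Y0.000
; layer 5
G0 Z7.500
G0 X0.000 Y0.000
G1 X22.000 Y0.000
G1 X22.000 Y18.000
G1 X0.000 Y18.000
G1 X0.000 Y0.000
; layer 6
G0 Z9.000
G0 X0.000 Y0.000
G1 X22.000 Y0.000
G1 X22.000 Y18.000
G1 X0.000 Y18.000
G1 X0.000 Y0.000
M2 ; end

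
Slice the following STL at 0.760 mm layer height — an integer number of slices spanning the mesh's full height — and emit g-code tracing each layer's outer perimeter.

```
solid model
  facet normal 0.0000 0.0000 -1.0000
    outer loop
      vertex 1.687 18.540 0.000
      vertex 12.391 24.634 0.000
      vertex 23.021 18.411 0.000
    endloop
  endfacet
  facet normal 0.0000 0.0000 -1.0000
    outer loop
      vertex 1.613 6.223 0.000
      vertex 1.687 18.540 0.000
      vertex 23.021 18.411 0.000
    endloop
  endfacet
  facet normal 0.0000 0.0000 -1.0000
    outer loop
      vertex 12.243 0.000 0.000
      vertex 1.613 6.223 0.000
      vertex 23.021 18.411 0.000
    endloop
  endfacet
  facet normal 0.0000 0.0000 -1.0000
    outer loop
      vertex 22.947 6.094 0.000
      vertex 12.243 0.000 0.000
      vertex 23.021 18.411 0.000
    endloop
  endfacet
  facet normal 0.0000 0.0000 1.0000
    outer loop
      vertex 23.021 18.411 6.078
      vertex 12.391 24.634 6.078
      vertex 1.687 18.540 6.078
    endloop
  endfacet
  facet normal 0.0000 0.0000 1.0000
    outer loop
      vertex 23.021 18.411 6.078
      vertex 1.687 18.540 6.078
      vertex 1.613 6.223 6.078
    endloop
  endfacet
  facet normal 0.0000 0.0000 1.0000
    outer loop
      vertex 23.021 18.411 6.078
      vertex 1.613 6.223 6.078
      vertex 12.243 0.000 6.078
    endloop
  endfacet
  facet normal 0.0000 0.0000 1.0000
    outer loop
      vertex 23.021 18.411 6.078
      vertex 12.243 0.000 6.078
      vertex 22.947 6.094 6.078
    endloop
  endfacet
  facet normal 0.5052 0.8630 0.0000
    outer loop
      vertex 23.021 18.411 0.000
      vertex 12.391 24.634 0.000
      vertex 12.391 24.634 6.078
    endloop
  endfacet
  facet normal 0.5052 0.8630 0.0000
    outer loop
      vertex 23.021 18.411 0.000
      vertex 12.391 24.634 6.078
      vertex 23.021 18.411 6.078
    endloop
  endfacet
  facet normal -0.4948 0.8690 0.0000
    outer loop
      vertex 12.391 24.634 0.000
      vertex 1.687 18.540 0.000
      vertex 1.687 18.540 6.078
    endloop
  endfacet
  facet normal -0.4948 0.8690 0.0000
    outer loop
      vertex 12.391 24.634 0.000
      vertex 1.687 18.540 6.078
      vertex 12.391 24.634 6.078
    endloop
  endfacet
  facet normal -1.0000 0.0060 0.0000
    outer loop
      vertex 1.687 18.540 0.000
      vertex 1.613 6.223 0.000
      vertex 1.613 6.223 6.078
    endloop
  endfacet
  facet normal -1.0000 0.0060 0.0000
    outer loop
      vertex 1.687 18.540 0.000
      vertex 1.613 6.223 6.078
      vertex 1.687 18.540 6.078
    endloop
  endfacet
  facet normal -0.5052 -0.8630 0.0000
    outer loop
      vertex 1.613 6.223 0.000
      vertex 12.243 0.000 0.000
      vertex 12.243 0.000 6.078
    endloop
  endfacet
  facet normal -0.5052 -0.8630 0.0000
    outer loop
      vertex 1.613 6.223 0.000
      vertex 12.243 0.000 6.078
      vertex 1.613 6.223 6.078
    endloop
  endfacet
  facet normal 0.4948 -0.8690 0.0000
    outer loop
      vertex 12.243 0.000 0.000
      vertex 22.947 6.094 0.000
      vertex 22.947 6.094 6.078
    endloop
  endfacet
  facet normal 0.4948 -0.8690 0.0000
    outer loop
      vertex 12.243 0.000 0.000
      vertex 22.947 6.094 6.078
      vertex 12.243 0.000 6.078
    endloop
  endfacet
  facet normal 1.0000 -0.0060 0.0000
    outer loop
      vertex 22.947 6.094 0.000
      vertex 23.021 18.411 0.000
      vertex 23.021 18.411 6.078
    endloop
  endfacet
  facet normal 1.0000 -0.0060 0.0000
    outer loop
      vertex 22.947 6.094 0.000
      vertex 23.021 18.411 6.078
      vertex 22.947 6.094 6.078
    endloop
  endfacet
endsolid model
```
; perimeter-only toolpath
G21 ; units = mm
G90 ; absolute positioning
G28 ; home
; layer 1
G0 Z0.760
G0 X23.021 Y18.411
G1 X12.391 Y24.634
G1 X1.687 Y18.540
G1 X1.613 Y6.223
G1 X12.243 Y0.000
G1 X22.947 Y6.094
G1 X23.021 Y18.411
; layer 2
G0 Z1.520
G0 X23.021 Y18.411
G1 X12.391 Y24.634
G1 X1.687 Y18.540
G1 X1.613 Y6.223
G1 X12.243 Y0.000
G1 X22.947 Y6.094
G1 X23.021 Y18.411
; layer 3
G0 Z2.279
G0 X23.021 Y18.411
G1 X12.391 Y24.634
G1 X1.687 Y18.540
G1 X1.613 Y6.223
G1 X12.243 Y0.000
G1 X22.947 Y6.094
G1 X23.021 Y18.411
; layer 4
G0 Z3.039
G0 X23.021 Y18.411
G1 X12.391 Y24.634
G1 X1.687 Y18.540
G1 X1.613 Y6.223
G1 X12.243 Y0.000
G1 X22.947 Y6.094
G1 X23.021 Y18.411
; layer 5
G0 Z3.799
G0 X23.021 Y18.411
G1 X12.391 Y24.634
G1 X1.687 Y18.540
G1 X1.613 Y6.223
G1 X12.243 Y0.000
G1 X22.947 Y6.094
G1 X23.021 Y18.411
; layer 6
G0 Z4.559
G0 X23.021 Y18.411
G1 X12.391 Y24.634
G1 X1.687 Y18.540
G1 X1.613 Y6.223
G1 X12.243 Y0.000
G1 X22.947 Y6.094
G1 X23.021 Y18.411
; layer 7
G0 Z5.318
G0 X23.021 Y18.411
G1 X12.391 Y24.634
G1 X1.687 Y18.540
G1 X1.613 Y6.223
G1 X12.243 Y0.000
G1 X22.947 Y6.094
G1 X23.021 Y18.411
; layer 8
G0 Z6.078
G0 X23.021 Y18.411
G1 X12.391 Y24.634
G1 X1.687 Y18.540
G1 X1.613 Y6.223
G1 X12.243 Y0.000
G1 X22.947 Y6.094
G1 X23.021 Y18.411
M2 ; end

The solid is a regular 6-sided prism (a cylinder approximated with 6 flat sides), circumscribed radius ≈ 12.3 mm, height ≈ 6.08 mm. Slicing at Δz = 0.760 mm — 8 equal slices spanning the solid's height, so layer i sits at z = i·h/8 — gives 8 non-empty perimeters. Each is a 6-segment closed polygon; G0 lifts to the layer z and rapids to the start vertex, then G1 traces the edges.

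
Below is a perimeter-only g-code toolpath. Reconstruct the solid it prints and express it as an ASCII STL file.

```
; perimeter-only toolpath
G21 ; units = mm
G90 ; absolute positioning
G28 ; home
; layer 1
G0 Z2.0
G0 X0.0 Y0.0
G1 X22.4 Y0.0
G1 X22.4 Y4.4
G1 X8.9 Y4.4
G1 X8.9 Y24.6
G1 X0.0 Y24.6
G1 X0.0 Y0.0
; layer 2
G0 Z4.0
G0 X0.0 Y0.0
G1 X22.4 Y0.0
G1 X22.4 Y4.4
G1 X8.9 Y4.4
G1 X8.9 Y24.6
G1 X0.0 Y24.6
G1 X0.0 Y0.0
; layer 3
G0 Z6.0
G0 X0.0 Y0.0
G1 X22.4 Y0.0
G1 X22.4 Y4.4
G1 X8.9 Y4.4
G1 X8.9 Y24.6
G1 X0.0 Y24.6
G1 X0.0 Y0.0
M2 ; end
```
solid part
  facet normal 0.0000 0.0000 -1.0000
    outer loop
      vertex 22.4 4.4 0.0
      vertex 22.4 0.0 0.0
      vertex 0.0 0.0 0.0
    endloop
  endfacet
  facet normal 0.0000 0.0000 -1.0000
    outer loop
      vertex 8.9 4.4 0.0
      vertex 22.4 4.4 0.0
      vertex 0.0 0.0 0.0
    endloop
  endfacet
  facet normal 0.0000 0.0000 -1.0000
    outer loop
      vertex 8.9 24.6 0.0
      vertex 8.9 4.4 0.0
      vertex 0.0 0.0 0.0
    endloop
  endfacet
  facet normal 0.0000 0.0000 -1.0000
    outer loop
      vertex 0.0 24.6 0.0
      vertex 8.9 24.6 0.0
      vertex 0.0 0.0 0.0
    endloop
  endfacet
  facet normal 0.0000 0.0000 1.0000
    outer loop
      vertex 0.0 0.0 6.0
      vertex 22.4 0.0 6.0
      vertex 22.4 4.4 6.0
    endloop
  endfacet
  facet normal 0.0000 0.0000 1.0000
    outer loop
      vertex 0.0 0.0 6.0
      vertex 22.4 4.4 6.0
      vertex 8.9 4.4 6.0
    endloop
  endfacet
  facet normal 0.0000 0.0000 1.0000
    outer loop
      vertex 0.0 0.0 6.0
      vertex 8.9 4.4 6.0
      vertex 8.9 24.6 6.0
    endloop
  endfacet
  facet normal 0.0000 0.0000 1.0000
    outer loop
      vertex 0.0 0.0 6.0
      vertex 8.9 24.6 6.0
      vertex 0.0 24.6 6.0
    endloop
  endfacet
  facet normal 0.0000 -1.0000 0.0000
    outer loop
      vertex 0.0 0.0 0.0
      vertex 22.4 0.0 0.0
      vertex 22.4 0.0 6.0
    endloop
  endfacet
  facet normal 0.0000 -1.0000 0.0000
    outer loop
      vertex 0.0 0.0 0.0
      vertex 22.4 0.0 6.0
      vertex 0.0 0.0 6.0
    endloop
  endfacet
  facet normal 1.0000 0.0000 0.0000
    outer loop
      vertex 22.4 0.0 0.0
      vertex 22.4 4.4 0.0
      vertex 22.4 4.4 6.0
    endloop
  endfacet
  facet normal 1.0000 0.0000 0.0000
    outer loop
      vertex 22.4 0.0 0.0
      vertex 22.4 4.4 6.0
      vertex 22.4 0.0 6.0
    endloop
  endfacet
  facet normal 0.0000 1.0000 0.0000
    outer loop
      vertex 22.4 4.4 0.0
      vertex 8.9 4.4 0.0
      vertex 8.9 4.4 6.0
    endloop
  endfacet
  facet normal 0.0000 1.0000 0.0000
    outer loop
      vertex 22.4 4.4 0.0
      vertex 8.9 4.4 6.0
      vertex 22.4 4.4 6.0
    endloop
  endfacet
  facet normal 1.0000 0.0000 0.0000
    outer loop
      vertex 8.9 4.4 0.0
      vertex 8.9 24.6 0.0
      vertex 8.9 24.6 6.0
    endloop
  endfacet
  facet normal 1.0000 0.0000 0.0000
    outer loop
      vertex 8.9 4.4 0.0
      vertex 8.9 24.6 6.0
      vertex 8.9 4.4 6.0
    endloop
  endfacet
  facet normal 0.0000 1.0000 0.0000
    outer loop
      vertex 8.9 24.6 0.0
      vertex 0.0 24.6 0.0
      vertex 0.0 24.6 6.0
    endloop
  endfacet
  facet normal 0.0000 1.0000 0.0000
    outer loop
      vertex 8.9 24.6 0.0
      vertex 0.0 24.6 6.0
      vertex 8.9 24.6 6.0
    endloop
  endfacet
  facet normal -1.0000 0.0000 0.0000
    outer loop
      vertex 0.0 24.6 0.0
      vertex 0.0 0.0 0.0
      vertex 0.0 0.0 6.0
    endloop
  endfacet
  facet normal -1.0000 0.0000 0.0000
    outer loop
      vertex 0.0 24.6 0.0
      vertex 0.0 0.0 6.0
      vertex 0.0 24.6 6.0
    endloop
  endfacet
endsolid part

The G0 Z moves step by Δz≈2.0 mm. Every layer's G1 loop is the same polygon, so the solid is a straight extrusion of it from z=0 to z≈6. Closing with flat bottom and top caps and triangulating gives 20 facets — an L-shaped prism: outer 22.4 × 24.6 mm, arm thicknesses ≈ 4.4 mm (horizontal) and 8.9 mm (vertical), extruded 6 mm in z.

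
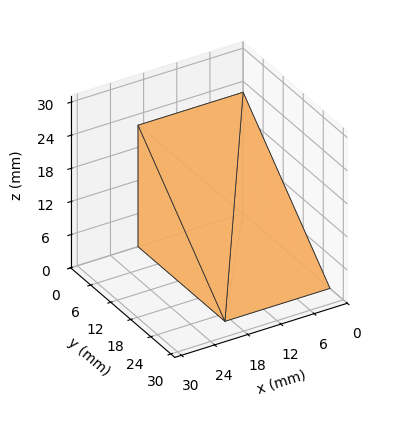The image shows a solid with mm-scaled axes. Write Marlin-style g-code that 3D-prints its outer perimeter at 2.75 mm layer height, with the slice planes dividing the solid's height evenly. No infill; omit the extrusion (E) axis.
Reading the render: the shape is a wedge (ramp): 19 × 26 mm base, rising to 22 mm along the y=0 edge and sloping linearly to z=0 at y=26 (dimensions read to the nearest mm from the axis ticks). For the g-code, the solid's height is divided into equal slices at the stated Δz and each level perimeter traced with G1 moves after a G0 lift.

; perimeter-only toolpath
G21 ; units = mm
G90 ; absolute positioning
G28 ; home
; layer 1
G0 Z2.75
G0 X0.00 Y0.00
G1 X19.00 Y0.00
G1 X19.00 Y22.75
G1 X0.00 Y22.75
G1 X0.00 Y0.00
; layer 2
G0 Z5.50
G0 X0.00 Y0.00
G1 X19.00 Y0.00
G1 X19.00 Y19.50
G1 X0.00 Y19.50
G1 X0.00 Y0.00
; layer 3
G0 Z8.25
G0 X0.00 Y0.00
G1 X19.00 Y0.00
G1 X19.00 Y16.25
G1 X0.00 Y16.25
G1 X0.00 Y0.00
; layer 4
G0 Z11.00
G0 X0.00 Y0.00
G1 X19.00 Y0.00
G1 X19.00 Y13.00
G1 X0.00 Y13.00
G1 X0.00 Y0.00
; layer 5
G0 Z13.75
G0 X0.00 Y0.00
G1 X19.00 Y0.00
G1 X19.00 Y9.75
G1 X0.00 Y9.75
G1 X0.00 Y0.00
; layer 6
G0 Z16.50
G0 X0.00 Y0.00
G1 X19.00 Y0.00
G1 X19.00 Y6.50
G1 X0.00 Y6.50
G1 X0.00 Y0.00
; layer 7
G0 Z19.25
G0 X0.00 Y0.00
G1 X19.00 Y0.00
G1 X19.00 Y3.25
G1 X0.00 Y3.25
G1 X0.00 Y0.00
M2 ; end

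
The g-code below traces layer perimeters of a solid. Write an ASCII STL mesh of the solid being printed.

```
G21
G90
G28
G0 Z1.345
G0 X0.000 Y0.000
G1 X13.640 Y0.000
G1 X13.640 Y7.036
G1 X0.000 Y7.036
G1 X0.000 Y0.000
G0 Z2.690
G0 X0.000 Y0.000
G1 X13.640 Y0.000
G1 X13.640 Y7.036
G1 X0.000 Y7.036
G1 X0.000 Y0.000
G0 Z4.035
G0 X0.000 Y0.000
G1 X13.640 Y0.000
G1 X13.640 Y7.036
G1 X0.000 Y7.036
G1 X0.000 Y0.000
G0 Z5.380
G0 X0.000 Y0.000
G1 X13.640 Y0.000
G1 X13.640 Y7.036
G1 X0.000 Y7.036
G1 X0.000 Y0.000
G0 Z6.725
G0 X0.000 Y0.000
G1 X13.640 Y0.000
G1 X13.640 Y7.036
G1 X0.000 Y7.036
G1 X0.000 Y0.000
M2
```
solid part
  facet normal 0.0000 0.0000 -1.0000
    outer loop
      vertex 13.640 7.036 0.000
      vertex 13.640 0.000 0.000
      vertex 0.000 0.000 0.000
    endloop
  endfacet
  facet normal 0.0000 0.0000 -1.0000
    outer loop
      vertex 0.000 7.036 0.000
      vertex 13.640 7.036 0.000
      vertex 0.000 0.000 0.000
    endloop
  endfacet
  facet normal 0.0000 0.0000 1.0000
    outer loop
      vertex 0.000 0.000 6.725
      vertex 13.640 0.000 6.725
      vertex 13.640 7.036 6.725
    endloop
  endfacet
  facet normal 0.0000 0.0000 1.0000
    outer loop
      vertex 0.000 0.000 6.725
      vertex 13.640 7.036 6.725
      vertex 0.000 7.036 6.725
    endloop
  endfacet
  facet normal 0.0000 -1.0000 0.0000
    outer loop
      vertex 0.000 0.000 0.000
      vertex 13.640 0.000 0.000
      vertex 13.640 0.000 6.725
    endloop
  endfacet
  facet normal 0.0000 -1.0000 0.0000
    outer loop
      vertex 0.000 0.000 0.000
      vertex 13.640 0.000 6.725
      vertex 0.000 0.000 6.725
    endloop
  endfacet
  facet normal 0.0000 1.0000 0.0000
    outer loop
      vertex 13.640 7.036 6.725
      vertex 13.640 7.036 0.000
      vertex 0.000 7.036 0.000
    endloop
  endfacet
  facet normal 0.0000 1.0000 0.0000
    outer loop
      vertex 0.000 7.036 6.725
      vertex 13.640 7.036 6.725
      vertex 0.000 7.036 0.000
    endloop
  endfacet
  facet normal -1.0000 0.0000 0.0000
    outer loop
      vertex 0.000 7.036 6.725
      vertex 0.000 7.036 0.000
      vertex 0.000 0.000 0.000
    endloop
  endfacet
  facet normal -1.0000 0.0000 0.0000
    outer loop
      vertex 0.000 0.000 6.725
      vertex 0.000 7.036 6.725
      vertex 0.000 0.000 0.000
    endloop
  endfacet
  facet normal 1.0000 0.0000 0.0000
    outer loop
      vertex 13.640 0.000 0.000
      vertex 13.640 7.036 0.000
      vertex 13.640 7.036 6.725
    endloop
  endfacet
  facet normal 1.0000 0.0000 0.0000
    outer loop
      vertex 13.640 0.000 0.000
      vertex 13.640 7.036 6.725
      vertex 13.640 0.000 6.725
    endloop
  endfacet
endsolid part

The G0 Z moves step by Δz≈1.345 mm. Every layer's G1 loop is the same polygon, so the solid is a straight extrusion of it from z=0 to z≈6.72. Closing with flat bottom and top caps and triangulating gives 12 facets — a rectangular box, roughly 13.6 × 7.04 mm footprint and 6.72 mm tall.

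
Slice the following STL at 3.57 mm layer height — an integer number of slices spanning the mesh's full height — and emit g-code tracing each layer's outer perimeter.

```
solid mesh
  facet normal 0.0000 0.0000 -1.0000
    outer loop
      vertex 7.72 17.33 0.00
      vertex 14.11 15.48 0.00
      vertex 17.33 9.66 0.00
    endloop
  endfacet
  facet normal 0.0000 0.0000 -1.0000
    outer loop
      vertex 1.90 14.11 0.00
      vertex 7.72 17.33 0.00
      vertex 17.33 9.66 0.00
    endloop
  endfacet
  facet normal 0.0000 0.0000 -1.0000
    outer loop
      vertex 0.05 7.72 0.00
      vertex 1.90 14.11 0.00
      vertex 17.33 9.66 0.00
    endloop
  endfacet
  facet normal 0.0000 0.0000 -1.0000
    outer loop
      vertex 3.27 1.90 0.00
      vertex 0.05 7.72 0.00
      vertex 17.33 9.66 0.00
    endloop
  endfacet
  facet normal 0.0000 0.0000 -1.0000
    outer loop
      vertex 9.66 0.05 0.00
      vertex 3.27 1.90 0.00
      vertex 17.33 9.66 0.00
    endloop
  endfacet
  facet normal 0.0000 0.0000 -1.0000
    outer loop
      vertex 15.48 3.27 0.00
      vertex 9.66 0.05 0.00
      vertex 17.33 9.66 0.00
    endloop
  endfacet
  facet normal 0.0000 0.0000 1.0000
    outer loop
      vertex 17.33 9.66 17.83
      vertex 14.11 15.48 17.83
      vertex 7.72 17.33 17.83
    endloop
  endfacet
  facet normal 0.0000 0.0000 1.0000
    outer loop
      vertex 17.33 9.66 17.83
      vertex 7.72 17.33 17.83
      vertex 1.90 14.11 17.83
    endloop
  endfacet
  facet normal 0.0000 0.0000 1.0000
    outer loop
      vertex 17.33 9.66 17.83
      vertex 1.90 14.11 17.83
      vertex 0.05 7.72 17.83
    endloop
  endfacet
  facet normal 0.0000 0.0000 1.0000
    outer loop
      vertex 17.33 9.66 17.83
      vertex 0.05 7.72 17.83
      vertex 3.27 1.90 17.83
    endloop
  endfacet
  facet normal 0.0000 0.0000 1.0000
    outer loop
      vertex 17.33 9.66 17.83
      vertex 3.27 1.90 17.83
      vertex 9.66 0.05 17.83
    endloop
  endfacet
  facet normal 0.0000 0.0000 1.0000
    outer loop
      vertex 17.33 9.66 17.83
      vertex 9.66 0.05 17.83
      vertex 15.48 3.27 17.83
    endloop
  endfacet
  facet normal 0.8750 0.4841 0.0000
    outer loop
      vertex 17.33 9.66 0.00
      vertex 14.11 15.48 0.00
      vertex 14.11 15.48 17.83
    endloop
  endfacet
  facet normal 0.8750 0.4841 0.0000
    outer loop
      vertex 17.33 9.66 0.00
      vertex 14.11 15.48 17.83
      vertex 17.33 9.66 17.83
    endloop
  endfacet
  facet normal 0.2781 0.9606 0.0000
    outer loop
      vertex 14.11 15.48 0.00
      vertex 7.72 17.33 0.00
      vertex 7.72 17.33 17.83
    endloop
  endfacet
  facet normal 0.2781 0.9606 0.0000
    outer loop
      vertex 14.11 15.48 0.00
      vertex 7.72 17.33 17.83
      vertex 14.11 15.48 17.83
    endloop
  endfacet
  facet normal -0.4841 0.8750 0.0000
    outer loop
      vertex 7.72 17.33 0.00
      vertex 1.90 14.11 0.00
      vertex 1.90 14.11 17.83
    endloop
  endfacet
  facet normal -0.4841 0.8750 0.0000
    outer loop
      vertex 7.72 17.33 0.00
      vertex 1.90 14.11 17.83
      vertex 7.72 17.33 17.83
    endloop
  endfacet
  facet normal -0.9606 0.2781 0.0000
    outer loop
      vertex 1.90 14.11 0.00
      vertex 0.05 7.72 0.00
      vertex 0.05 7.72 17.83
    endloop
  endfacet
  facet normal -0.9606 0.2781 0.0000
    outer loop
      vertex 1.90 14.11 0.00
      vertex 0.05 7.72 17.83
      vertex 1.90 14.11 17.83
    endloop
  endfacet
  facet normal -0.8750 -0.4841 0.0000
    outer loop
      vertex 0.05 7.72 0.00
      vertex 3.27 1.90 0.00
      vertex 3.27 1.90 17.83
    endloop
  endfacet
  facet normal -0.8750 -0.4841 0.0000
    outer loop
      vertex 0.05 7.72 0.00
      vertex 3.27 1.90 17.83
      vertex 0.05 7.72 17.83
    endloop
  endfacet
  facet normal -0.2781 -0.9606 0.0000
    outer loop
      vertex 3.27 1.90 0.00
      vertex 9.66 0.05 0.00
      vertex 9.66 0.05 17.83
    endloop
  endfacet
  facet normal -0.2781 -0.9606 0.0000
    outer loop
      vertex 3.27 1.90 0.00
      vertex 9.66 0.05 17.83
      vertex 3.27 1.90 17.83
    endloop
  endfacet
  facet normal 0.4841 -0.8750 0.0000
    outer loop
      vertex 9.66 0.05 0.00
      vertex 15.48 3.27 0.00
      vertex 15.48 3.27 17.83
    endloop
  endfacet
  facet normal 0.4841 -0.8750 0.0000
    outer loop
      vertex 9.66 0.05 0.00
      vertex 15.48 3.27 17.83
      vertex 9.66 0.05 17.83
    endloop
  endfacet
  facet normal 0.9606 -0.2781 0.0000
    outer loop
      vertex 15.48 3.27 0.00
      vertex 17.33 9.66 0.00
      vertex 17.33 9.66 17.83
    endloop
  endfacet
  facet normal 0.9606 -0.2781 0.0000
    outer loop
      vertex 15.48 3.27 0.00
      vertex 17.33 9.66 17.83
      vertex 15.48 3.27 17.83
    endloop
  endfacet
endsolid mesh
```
; perimeter-only toolpath
G21 ; units = mm
G90 ; absolute positioning
G28 ; home
; layer 1
G0 Z3.57
G0 X17.33 Y9.66
G1 X14.11 Y15.48
G1 X7.72 Y17.33
G1 X1.90 Y14.11
G1 X0.05 Y7.72
G1 X3.27 Y1.90
G1 X9.66 Y0.05
G1 X15.48 Y3.27
G1 X17.33 Y9.66
; layer 2
G0 Z7.13
G0 X17.33 Y9.66
G1 X14.11 Y15.48
G1 X7.72 Y17.33
G1 X1.90 Y14.11
G1 X0.05 Y7.72
G1 X3.27 Y1.90
G1 X9.66 Y0.05
G1 X15.48 Y3.27
G1 X17.33 Y9.66
; layer 3
G0 Z10.70
G0 X17.33 Y9.66
G1 X14.11 Y15.48
G1 X7.72 Y17.33
G1 X1.90 Y14.11
G1 X0.05 Y7.72
G1 X3.27 Y1.90
G1 X9.66 Y0.05
G1 X15.48 Y3.27
G1 X17.33 Y9.66
; layer 4
G0 Z14.26
G0 X17.33 Y9.66
G1 X14.11 Y15.48
G1 X7.72 Y17.33
G1 X1.90 Y14.11
G1 X0.05 Y7.72
G1 X3.27 Y1.90
G1 X9.66 Y0.05
G1 X15.48 Y3.27
G1 X17.33 Y9.66
; layer 5
G0 Z17.83
G0 X17.33 Y9.66
G1 X14.11 Y15.48
G1 X7.72 Y17.33
G1 X1.90 Y14.11
G1 X0.05 Y7.72
G1 X3.27 Y1.90
G1 X9.66 Y0.05
G1 X15.48 Y3.27
G1 X17.33 Y9.66
M2 ; end

The solid is a regular 8-sided prism (a cylinder approximated with 8 flat sides), circumscribed radius ≈ 8.69 mm, height ≈ 17.8 mm. Slicing at Δz = 3.57 mm — 5 equal slices spanning the solid's height, so layer i sits at z = i·h/5 — gives 5 non-empty perimeters. Each is a 8-segment closed polygon; G0 lifts to the layer z and rapids to the start vertex, then G1 traces the edges.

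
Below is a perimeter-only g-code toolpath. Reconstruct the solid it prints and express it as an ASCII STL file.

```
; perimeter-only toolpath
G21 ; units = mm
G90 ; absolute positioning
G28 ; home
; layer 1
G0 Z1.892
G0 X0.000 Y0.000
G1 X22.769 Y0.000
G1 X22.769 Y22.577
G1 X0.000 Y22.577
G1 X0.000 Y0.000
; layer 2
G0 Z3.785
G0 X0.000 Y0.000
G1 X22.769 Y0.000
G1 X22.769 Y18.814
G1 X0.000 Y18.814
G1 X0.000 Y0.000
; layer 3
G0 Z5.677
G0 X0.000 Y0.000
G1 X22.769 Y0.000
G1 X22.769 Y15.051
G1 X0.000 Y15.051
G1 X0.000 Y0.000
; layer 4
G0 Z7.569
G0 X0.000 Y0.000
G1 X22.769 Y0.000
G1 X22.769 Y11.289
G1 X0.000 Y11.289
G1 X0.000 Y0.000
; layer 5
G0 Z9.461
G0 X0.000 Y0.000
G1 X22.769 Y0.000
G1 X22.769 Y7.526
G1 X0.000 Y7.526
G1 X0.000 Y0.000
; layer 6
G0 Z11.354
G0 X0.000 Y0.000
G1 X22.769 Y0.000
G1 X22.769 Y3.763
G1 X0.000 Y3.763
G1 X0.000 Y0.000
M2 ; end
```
solid part
  facet normal 0.0000 0.0000 -1.0000
    outer loop
      vertex 22.769 26.340 0.000
      vertex 22.769 0.000 0.000
      vertex 0.000 0.000 0.000
    endloop
  endfacet
  facet normal 0.0000 0.0000 -1.0000
    outer loop
      vertex 0.000 26.340 0.000
      vertex 22.769 26.340 0.000
      vertex 0.000 0.000 0.000
    endloop
  endfacet
  facet normal 0.0000 -1.0000 0.0000
    outer loop
      vertex 0.000 0.000 0.000
      vertex 22.769 0.000 0.000
      vertex 22.769 0.000 13.246
    endloop
  endfacet
  facet normal 0.0000 -1.0000 0.0000
    outer loop
      vertex 0.000 0.000 0.000
      vertex 22.769 0.000 13.246
      vertex 0.000 0.000 13.246
    endloop
  endfacet
  facet normal 0.0000 0.4493 0.8934
    outer loop
      vertex 0.000 0.000 13.246
      vertex 22.769 0.000 13.246
      vertex 22.769 26.340 0.000
    endloop
  endfacet
  facet normal 0.0000 0.4493 0.8934
    outer loop
      vertex 0.000 0.000 13.246
      vertex 22.769 26.340 0.000
      vertex 0.000 26.340 0.000
    endloop
  endfacet
  facet normal -1.0000 0.0000 0.0000
    outer loop
      vertex 0.000 0.000 13.246
      vertex 0.000 26.340 0.000
      vertex 0.000 0.000 0.000
    endloop
  endfacet
  facet normal 1.0000 0.0000 0.0000
    outer loop
      vertex 22.769 0.000 0.000
      vertex 22.769 26.340 0.000
      vertex 22.769 0.000 13.246
    endloop
  endfacet
endsolid part

The G0 Z moves step by Δz≈1.892 mm. The G1 loops shrink linearly with z, so the solid tapers from its base footprint up to z≈13.2. Closing with a flat bottom cap and the tapered top and triangulating gives 8 facets — a wedge (ramp): 22.8 × 26.3 mm base, rising to 13.2 mm along the y=0 edge and sloping linearly to z=0 at y=26.3.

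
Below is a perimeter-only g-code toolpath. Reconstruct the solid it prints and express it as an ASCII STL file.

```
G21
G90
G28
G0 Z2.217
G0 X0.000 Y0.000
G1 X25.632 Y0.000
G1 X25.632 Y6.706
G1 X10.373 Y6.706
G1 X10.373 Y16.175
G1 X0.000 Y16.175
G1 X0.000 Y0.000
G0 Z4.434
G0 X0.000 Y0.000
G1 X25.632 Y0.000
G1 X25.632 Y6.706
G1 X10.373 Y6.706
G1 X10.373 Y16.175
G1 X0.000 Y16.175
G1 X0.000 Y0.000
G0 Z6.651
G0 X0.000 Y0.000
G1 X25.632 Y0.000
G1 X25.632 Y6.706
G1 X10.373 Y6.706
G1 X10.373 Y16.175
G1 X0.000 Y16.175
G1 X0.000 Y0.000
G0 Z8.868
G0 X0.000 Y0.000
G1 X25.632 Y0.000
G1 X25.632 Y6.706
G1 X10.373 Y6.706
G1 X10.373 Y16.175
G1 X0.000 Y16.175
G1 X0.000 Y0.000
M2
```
solid part
  facet normal 0.0000 0.0000 -1.0000
    outer loop
      vertex 25.632 6.706 0.000
      vertex 25.632 0.000 0.000
      vertex 0.000 0.000 0.000
    endloop
  endfacet
  facet normal 0.0000 0.0000 -1.0000
    outer loop
      vertex 10.373 6.706 0.000
      vertex 25.632 6.706 0.000
      vertex 0.000 0.000 0.000
    endloop
  endfacet
  facet normal 0.0000 0.0000 -1.0000
    outer loop
      vertex 10.373 16.175 0.000
      vertex 10.373 6.706 0.000
      vertex 0.000 0.000 0.000
    endloop
  endfacet
  facet normal 0.0000 0.0000 -1.0000
    outer loop
      vertex 0.000 16.175 0.000
      vertex 10.373 16.175 0.000
      vertex 0.000 0.000 0.000
    endloop
  endfacet
  facet normal 0.0000 0.0000 1.0000
    outer loop
      vertex 0.000 0.000 8.868
      vertex 25.632 0.000 8.868
      vertex 25.632 6.706 8.868
    endloop
  endfacet
  facet normal 0.0000 0.0000 1.0000
    outer loop
      vertex 0.000 0.000 8.868
      vertex 25.632 6.706 8.868
      vertex 10.373 6.706 8.868
    endloop
  endfacet
  facet normal 0.0000 0.0000 1.0000
    outer loop
      vertex 0.000 0.000 8.868
      vertex 10.373 6.706 8.868
      vertex 10.373 16.175 8.868
    endloop
  endfacet
  facet normal 0.0000 0.0000 1.0000
    outer loop
      vertex 0.000 0.000 8.868
      vertex 10.373 16.175 8.868
      vertex 0.000 16.175 8.868
    endloop
  endfacet
  facet normal 0.0000 -1.0000 0.0000
    outer loop
      vertex 0.000 0.000 0.000
      vertex 25.632 0.000 0.000
      vertex 25.632 0.000 8.868
    endloop
  endfacet
  facet normal 0.0000 -1.0000 0.0000
    outer loop
      vertex 0.000 0.000 0.000
      vertex 25.632 0.000 8.868
      vertex 0.000 0.000 8.868
    endloop
  endfacet
  facet normal 1.0000 0.0000 0.0000
    outer loop
      vertex 25.632 0.000 0.000
      vertex 25.632 6.706 0.000
      vertex 25.632 6.706 8.868
    endloop
  endfacet
  facet normal 1.0000 0.0000 0.0000
    outer loop
      vertex 25.632 0.000 0.000
      vertex 25.632 6.706 8.868
      vertex 25.632 0.000 8.868
    endloop
  endfacet
  facet normal 0.0000 1.0000 0.0000
    outer loop
      vertex 25.632 6.706 0.000
      vertex 10.373 6.706 0.000
      vertex 10.373 6.706 8.868
    endloop
  endfacet
  facet normal 0.0000 1.0000 0.0000
    outer loop
      vertex 25.632 6.706 0.000
      vertex 10.373 6.706 8.868
      vertex 25.632 6.706 8.868
    endloop
  endfacet
  facet normal 1.0000 0.0000 0.0000
    outer loop
      vertex 10.373 6.706 0.000
      vertex 10.373 16.175 0.000
      vertex 10.373 16.175 8.868
    endloop
  endfacet
  facet normal 1.0000 0.0000 0.0000
    outer loop
      vertex 10.373 6.706 0.000
      vertex 10.373 16.175 8.868
      vertex 10.373 6.706 8.868
    endloop
  endfacet
  facet normal 0.0000 1.0000 0.0000
    outer loop
      vertex 10.373 16.175 0.000
      vertex 0.000 16.175 0.000
      vertex 0.000 16.175 8.868
    endloop
  endfacet
  facet normal 0.0000 1.0000 0.0000
    outer loop
      vertex 10.373 16.175 0.000
      vertex 0.000 16.175 8.868
      vertex 10.373 16.175 8.868
    endloop
  endfacet
  facet normal -1.0000 0.0000 0.0000
    outer loop
      vertex 0.000 16.175 0.000
      vertex 0.000 0.000 0.000
      vertex 0.000 0.000 8.868
    endloop
  endfacet
  facet normal -1.0000 0.0000 0.0000
    outer loop
      vertex 0.000 16.175 0.000
      vertex 0.000 0.000 8.868
      vertex 0.000 16.175 8.868
    endloop
  endfacet
endsolid part

The G0 Z moves step by Δz≈2.217 mm. Every layer's G1 loop is the same polygon, so the solid is a straight extrusion of it from z=0 to z≈8.87. Closing with flat bottom and top caps and triangulating gives 20 facets — an L-shaped prism: outer 25.6 × 16.2 mm, arm thicknesses ≈ 6.71 mm (horizontal) and 10.4 mm (vertical), extruded 8.87 mm in z.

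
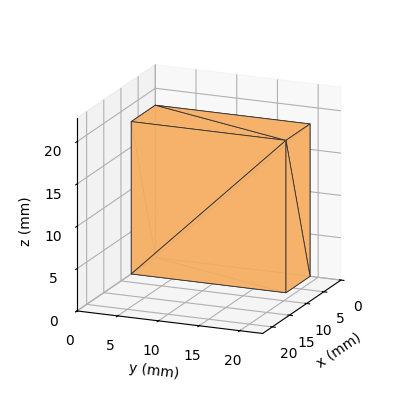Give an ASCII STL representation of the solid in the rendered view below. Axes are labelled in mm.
Reading the render: the shape is a rectangular box, roughly 7 × 19 mm footprint and 18 mm tall (dimensions read to the nearest mm from the axis ticks). For the STL, each face is triangulated and given an outward normal.

solid part
  facet normal 0.0000 0.0000 -1.0000
    outer loop
      vertex 7.00 19.00 0.00
      vertex 7.00 0.00 0.00
      vertex 0.00 0.00 0.00
    endloop
  endfacet
  facet normal 0.0000 0.0000 -1.0000
    outer loop
      vertex 0.00 19.00 0.00
      vertex 7.00 19.00 0.00
      vertex 0.00 0.00 0.00
    endloop
  endfacet
  facet normal 0.0000 0.0000 1.0000
    outer loop
      vertex 0.00 0.00 18.00
      vertex 7.00 0.00 18.00
      vertex 7.00 19.00 18.00
    endloop
  endfacet
  facet normal 0.0000 0.0000 1.0000
    outer loop
      vertex 0.00 0.00 18.00
      vertex 7.00 19.00 18.00
      vertex 0.00 19.00 18.00
    endloop
  endfacet
  facet normal 0.0000 -1.0000 0.0000
    outer loop
      vertex 0.00 0.00 0.00
      vertex 7.00 0.00 0.00
      vertex 7.00 0.00 18.00
    endloop
  endfacet
  facet normal 0.0000 -1.0000 0.0000
    outer loop
      vertex 0.00 0.00 0.00
      vertex 7.00 0.00 18.00
      vertex 0.00 0.00 18.00
    endloop
  endfacet
  facet normal 0.0000 1.0000 0.0000
    outer loop
      vertex 7.00 19.00 18.00
      vertex 7.00 19.00 0.00
      vertex 0.00 19.00 0.00
    endloop
  endfacet
  facet normal 0.0000 1.0000 0.0000
    outer loop
      vertex 0.00 19.00 18.00
      vertex 7.00 19.00 18.00
      vertex 0.00 19.00 0.00
    endloop
  endfacet
  facet normal -1.0000 0.0000 0.0000
    outer loop
      vertex 0.00 19.00 18.00
      vertex 0.00 19.00 0.00
      vertex 0.00 0.00 0.00
    endloop
  endfacet
  facet normal -1.0000 0.0000 0.0000
    outer loop
      vertex 0.00 0.00 18.00
      vertex 0.00 19.00 18.00
      vertex 0.00 0.00 0.00
    endloop
  endfacet
  facet normal 1.0000 0.0000 0.0000
    outer loop
      vertex 7.00 0.00 0.00
      vertex 7.00 19.00 0.00
      vertex 7.00 19.00 18.00
    endloop
  endfacet
  facet normal 1.0000 0.0000 0.0000
    outer loop
      vertex 7.00 0.00 0.00
      vertex 7.00 19.00 18.00
      vertex 7.00 0.00 18.00
    endloop
  endfacet
endsolid part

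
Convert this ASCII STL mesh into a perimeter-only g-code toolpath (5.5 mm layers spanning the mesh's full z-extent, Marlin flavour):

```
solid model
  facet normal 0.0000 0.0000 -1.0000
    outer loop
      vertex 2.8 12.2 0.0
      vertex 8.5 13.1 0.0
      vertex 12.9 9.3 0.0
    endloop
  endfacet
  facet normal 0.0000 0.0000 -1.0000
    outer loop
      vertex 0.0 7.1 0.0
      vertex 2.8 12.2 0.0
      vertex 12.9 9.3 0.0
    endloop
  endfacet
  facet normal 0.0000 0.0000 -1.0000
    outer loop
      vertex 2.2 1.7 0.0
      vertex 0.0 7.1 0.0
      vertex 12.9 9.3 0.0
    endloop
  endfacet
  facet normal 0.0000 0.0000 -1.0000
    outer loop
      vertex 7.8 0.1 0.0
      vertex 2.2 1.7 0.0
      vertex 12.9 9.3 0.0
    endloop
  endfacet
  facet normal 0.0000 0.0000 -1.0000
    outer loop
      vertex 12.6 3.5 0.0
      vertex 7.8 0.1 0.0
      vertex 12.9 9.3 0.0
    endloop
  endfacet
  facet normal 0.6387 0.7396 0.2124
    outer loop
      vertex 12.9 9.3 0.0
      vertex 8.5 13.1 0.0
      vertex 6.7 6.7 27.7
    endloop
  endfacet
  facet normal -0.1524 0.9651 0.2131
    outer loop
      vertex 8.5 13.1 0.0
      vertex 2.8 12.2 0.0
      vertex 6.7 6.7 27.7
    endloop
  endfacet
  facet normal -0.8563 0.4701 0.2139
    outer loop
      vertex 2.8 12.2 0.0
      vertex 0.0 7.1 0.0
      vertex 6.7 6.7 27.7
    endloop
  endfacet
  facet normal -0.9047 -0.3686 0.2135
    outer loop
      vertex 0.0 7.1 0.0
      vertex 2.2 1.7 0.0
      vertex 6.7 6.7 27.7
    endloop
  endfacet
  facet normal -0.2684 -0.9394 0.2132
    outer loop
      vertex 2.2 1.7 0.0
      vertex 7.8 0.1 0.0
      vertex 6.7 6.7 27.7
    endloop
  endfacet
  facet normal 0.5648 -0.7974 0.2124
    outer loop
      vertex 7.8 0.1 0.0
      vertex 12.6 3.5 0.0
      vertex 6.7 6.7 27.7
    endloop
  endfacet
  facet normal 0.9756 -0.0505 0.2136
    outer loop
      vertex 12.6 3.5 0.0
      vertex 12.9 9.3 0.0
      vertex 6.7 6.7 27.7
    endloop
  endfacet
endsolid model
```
; perimeter-only toolpath
G21 ; units = mm
G90 ; absolute positioning
G28 ; home
; layer 1
G0 Z5.5
G0 X11.7 Y8.8
G1 X8.1 Y11.8
G1 X3.6 Y11.1
G1 X1.3 Y7.0
G1 X3.1 Y2.7
G1 X7.6 Y1.4
G1 X11.4 Y4.1
G1 X11.7 Y8.8
; layer 2
G0 Z11.1
G0 X10.4 Y8.3
G1 X7.8 Y10.5
G1 X4.4 Y10.0
G1 X2.7 Y6.9
G1 X4.0 Y3.7
G1 X7.4 Y2.7
G1 X10.2 Y4.8
G1 X10.4 Y8.3
; layer 3
G0 Z16.6
G0 X9.2 Y7.7
G1 X7.4 Y9.3
G1 X5.1 Y8.9
G1 X4.0 Y6.9
G1 X4.9 Y4.7
G1 X7.1 Y4.1
G1 X9.1 Y5.4
G1 X9.2 Y7.7
; layer 4
G0 Z22.2
G0 X7.9 Y7.2
G1 X7.1 Y8.0
G1 X5.9 Y7.8
G1 X5.4 Y6.8
G1 X5.8 Y5.7
G1 X6.9 Y5.4
G1 X7.9 Y6.1
G1 X7.9 Y7.2
M2 ; end

The solid is a regular 7-sided pyramid, base circumscribed radius ≈ 6.7 mm, apex at z ≈ 27.7 mm. Slicing at Δz = 5.5 mm — 5 equal slices spanning the solid's height, so layer i sits at z = i·h/5 — gives 4 non-empty perimeters. Each is a 7-segment closed polygon; G0 lifts to the layer z and rapids to the start vertex, then G1 traces the edges. The cross-section shrinks linearly with z (the slice at the apex is degenerate and omitted).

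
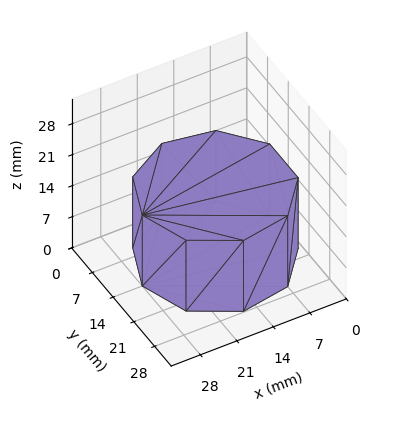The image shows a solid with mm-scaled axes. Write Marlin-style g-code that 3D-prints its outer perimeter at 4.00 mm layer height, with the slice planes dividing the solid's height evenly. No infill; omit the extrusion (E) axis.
Reading the render: the shape is a regular 9-sided prism (a cylinder approximated with 9 flat sides), circumscribed radius ≈ 14 mm, height ≈ 16 mm (dimensions read to the nearest mm from the axis ticks). For the g-code, the solid's height is divided into equal slices at the stated Δz and each level perimeter traced with G1 moves after a G0 lift.

; perimeter-only toolpath
G21 ; units = mm
G90 ; absolute positioning
G28 ; home
; layer 1
G0 Z4.00
G0 X28.00 Y14.00
G1 X24.72 Y23.00
G1 X16.43 Y27.79
G1 X7.00 Y26.12
G1 X0.84 Y18.79
G1 X0.84 Y9.21
G1 X7.00 Y1.88
G1 X16.43 Y0.21
G1 X24.72 Y5.00
G1 X28.00 Y14.00
; layer 2
G0 Z8.00
G0 X28.00 Y14.00
G1 X24.72 Y23.00
G1 X16.43 Y27.79
G1 X7.00 Y26.12
G1 X0.84 Y18.79
G1 X0.84 Y9.21
G1 X7.00 Y1.88
G1 X16.43 Y0.21
G1 X24.72 Y5.00
G1 X28.00 Y14.00
; layer 3
G0 Z12.00
G0 X28.00 Y14.00
G1 X24.72 Y23.00
G1 X16.43 Y27.79
G1 X7.00 Y26.12
G1 X0.84 Y18.79
G1 X0.84 Y9.21
G1 X7.00 Y1.88
G1 X16.43 Y0.21
G1 X24.72 Y5.00
G1 X28.00 Y14.00
; layer 4
G0 Z16.00
G0 X28.00 Y14.00
G1 X24.72 Y23.00
G1 X16.43 Y27.79
G1 X7.00 Y26.12
G1 X0.84 Y18.79
G1 X0.84 Y9.21
G1 X7.00 Y1.88
G1 X16.43 Y0.21
G1 X24.72 Y5.00
G1 X28.00 Y14.00
M2 ; end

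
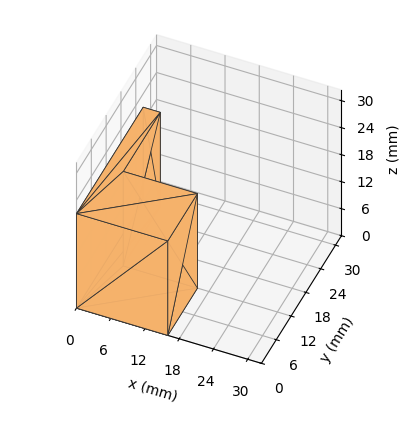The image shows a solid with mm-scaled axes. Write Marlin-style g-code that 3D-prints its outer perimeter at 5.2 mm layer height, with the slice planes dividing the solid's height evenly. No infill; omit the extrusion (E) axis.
Reading the render: the shape is an L-shaped prism: outer 16 × 27 mm, arm thicknesses ≈ 12 mm (horizontal) and 3 mm (vertical), extruded 21 mm in z (dimensions read to the nearest mm from the axis ticks). For the g-code, the solid's height is divided into equal slices at the stated Δz and each level perimeter traced with G1 moves after a G0 lift.

; perimeter-only toolpath
G21 ; units = mm
G90 ; absolute positioning
G28 ; home
; layer 1
G0 Z5.2
G0 X0.0 Y0.0
G1 X16.0 Y0.0
G1 X16.0 Y12.0
G1 X3.0 Y12.0
G1 X3.0 Y27.0
G1 X0.0 Y27.0
G1 X0.0 Y0.0
; layer 2
G0 Z10.5
G0 X0.0 Y0.0
G1 X16.0 Y0.0
G1 X16.0 Y12.0
G1 X3.0 Y12.0
G1 X3.0 Y27.0
G1 X0.0 Y27.0
G1 X0.0 Y0.0
; layer 3
G0 Z15.8
G0 X0.0 Y0.0
G1 X16.0 Y0.0
G1 X16.0 Y12.0
G1 X3.0 Y12.0
G1 X3.0 Y27.0
G1 X0.0 Y27.0
G1 X0.0 Y0.0
; layer 4
G0 Z21.0
G0 X0.0 Y0.0
G1 X16.0 Y0.0
G1 X16.0 Y12.0
G1 X3.0 Y12.0
G1 X3.0 Y27.0
G1 X0.0 Y27.0
G1 X0.0 Y0.0
M2 ; end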